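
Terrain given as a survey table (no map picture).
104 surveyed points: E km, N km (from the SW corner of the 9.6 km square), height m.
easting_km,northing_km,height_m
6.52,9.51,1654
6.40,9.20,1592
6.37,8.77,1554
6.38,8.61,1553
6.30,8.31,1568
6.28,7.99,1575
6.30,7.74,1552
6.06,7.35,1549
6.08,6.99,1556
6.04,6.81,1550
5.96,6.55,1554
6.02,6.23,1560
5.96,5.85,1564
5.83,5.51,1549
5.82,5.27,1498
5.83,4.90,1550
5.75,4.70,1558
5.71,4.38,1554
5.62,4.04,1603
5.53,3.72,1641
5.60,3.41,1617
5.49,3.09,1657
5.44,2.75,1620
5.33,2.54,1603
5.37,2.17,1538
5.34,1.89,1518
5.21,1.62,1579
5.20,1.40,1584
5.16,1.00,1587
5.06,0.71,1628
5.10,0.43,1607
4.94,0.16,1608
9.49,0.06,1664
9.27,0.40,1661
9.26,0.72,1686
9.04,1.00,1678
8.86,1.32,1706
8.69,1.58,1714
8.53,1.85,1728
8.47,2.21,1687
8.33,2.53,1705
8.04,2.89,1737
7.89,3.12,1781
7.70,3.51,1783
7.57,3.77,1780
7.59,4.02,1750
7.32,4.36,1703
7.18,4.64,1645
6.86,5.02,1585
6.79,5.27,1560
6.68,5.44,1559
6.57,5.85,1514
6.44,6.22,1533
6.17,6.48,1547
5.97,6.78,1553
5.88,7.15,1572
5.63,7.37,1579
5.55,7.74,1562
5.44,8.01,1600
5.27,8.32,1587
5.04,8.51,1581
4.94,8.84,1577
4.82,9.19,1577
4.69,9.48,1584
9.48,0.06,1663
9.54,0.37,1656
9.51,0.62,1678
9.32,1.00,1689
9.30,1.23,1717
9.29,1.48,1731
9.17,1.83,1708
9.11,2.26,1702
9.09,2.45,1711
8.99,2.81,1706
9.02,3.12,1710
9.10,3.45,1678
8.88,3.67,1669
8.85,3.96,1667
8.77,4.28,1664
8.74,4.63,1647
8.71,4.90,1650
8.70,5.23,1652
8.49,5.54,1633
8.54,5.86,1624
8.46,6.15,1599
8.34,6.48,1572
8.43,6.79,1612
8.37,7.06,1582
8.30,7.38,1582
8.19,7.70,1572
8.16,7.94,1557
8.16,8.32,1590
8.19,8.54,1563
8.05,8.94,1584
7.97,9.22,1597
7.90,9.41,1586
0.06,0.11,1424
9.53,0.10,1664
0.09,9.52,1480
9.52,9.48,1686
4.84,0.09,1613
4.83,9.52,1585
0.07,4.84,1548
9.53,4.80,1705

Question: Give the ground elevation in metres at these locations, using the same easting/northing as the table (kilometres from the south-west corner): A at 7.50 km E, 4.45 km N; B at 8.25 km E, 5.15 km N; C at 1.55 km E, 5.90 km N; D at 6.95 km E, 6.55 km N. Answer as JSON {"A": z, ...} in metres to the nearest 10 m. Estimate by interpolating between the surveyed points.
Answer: {"A": 1670, "B": 1640, "C": 1540, "D": 1520}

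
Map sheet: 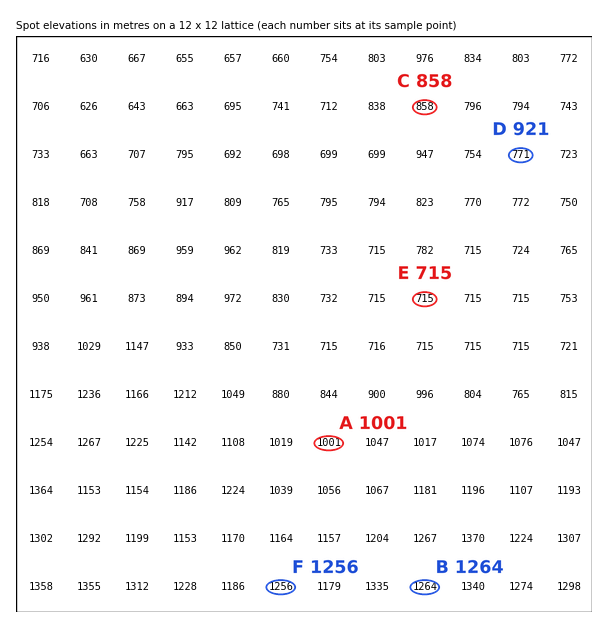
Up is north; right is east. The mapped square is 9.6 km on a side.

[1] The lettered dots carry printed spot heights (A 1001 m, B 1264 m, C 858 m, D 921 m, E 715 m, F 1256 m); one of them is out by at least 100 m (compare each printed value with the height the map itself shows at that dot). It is D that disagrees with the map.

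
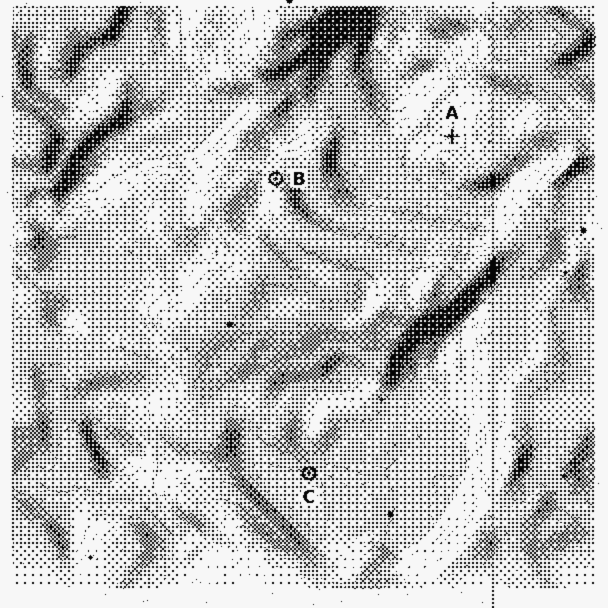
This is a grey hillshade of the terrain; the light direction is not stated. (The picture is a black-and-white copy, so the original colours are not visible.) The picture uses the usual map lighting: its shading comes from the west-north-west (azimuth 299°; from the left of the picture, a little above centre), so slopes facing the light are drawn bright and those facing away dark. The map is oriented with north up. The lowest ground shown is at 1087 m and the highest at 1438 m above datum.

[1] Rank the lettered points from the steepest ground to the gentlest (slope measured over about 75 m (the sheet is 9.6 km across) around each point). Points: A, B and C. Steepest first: B A C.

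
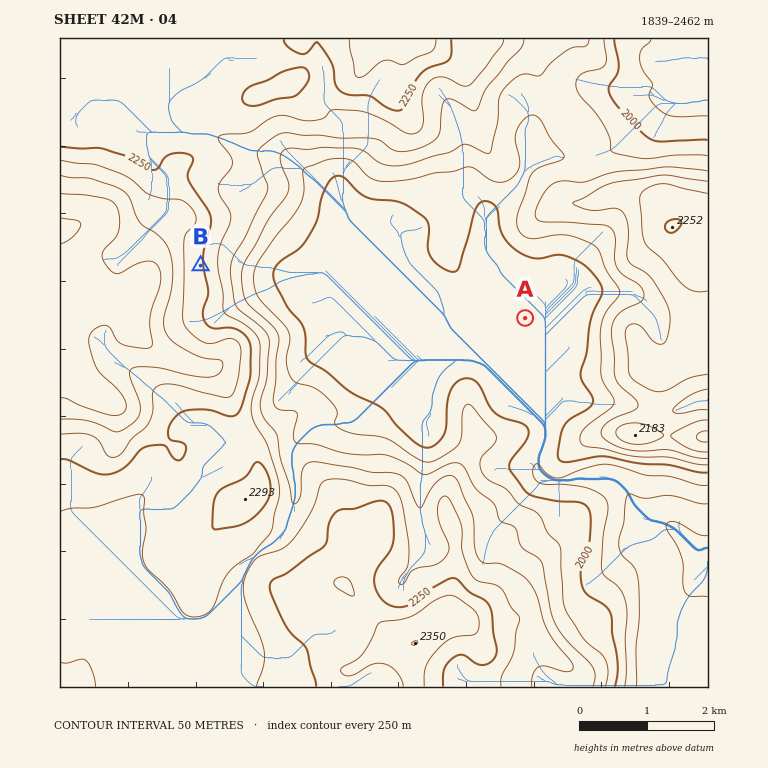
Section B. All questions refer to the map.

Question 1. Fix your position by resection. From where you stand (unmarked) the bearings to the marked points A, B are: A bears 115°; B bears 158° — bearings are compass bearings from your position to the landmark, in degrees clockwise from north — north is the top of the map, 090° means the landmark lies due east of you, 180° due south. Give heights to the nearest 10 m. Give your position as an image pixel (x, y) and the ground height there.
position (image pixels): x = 151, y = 144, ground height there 2230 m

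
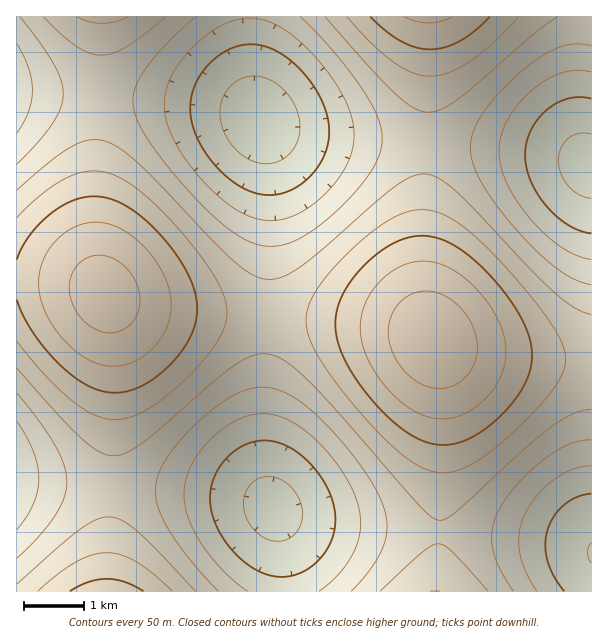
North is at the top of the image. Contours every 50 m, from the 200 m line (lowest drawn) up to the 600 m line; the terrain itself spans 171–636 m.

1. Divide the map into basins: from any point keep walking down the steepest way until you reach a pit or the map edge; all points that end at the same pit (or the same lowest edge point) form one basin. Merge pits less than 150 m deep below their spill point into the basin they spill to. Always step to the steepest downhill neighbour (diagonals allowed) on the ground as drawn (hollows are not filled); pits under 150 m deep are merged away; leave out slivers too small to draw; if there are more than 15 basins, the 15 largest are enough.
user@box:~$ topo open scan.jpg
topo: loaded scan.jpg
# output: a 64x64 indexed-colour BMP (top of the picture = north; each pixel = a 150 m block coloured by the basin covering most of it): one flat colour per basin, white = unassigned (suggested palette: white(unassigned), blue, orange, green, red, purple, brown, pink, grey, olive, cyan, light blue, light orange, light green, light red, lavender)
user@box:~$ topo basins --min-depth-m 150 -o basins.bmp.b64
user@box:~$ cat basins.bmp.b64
<image width="64" height="64" href="data:image/bmp;base64,Qk12CAAAAAAAAHYAAAAoAAAAQAAAAEAAAAABAAQAAAAAAAAIAAATCwAAEwsAABAAAAAAAAAA////ALR3HwAOf/8ALKAsACgn1gC9Z5QAS1aMAMJ34wB/f38AIr28AM++FwDox64AeLv/AIrfmACWmP8A1bDFACIiIiIiIiIiIiIiIiIiIiIiIiIiIiIiJEREREREREREIiIiIiIiIiIiIiIiIiIiIiIiIiIiIiIkREREREREREQiIiIiIiIiIiIiIiIiIiIiIiIiIiIiIiRERERERERERCIiIiIiIiIiIiIiIiIiIiIiIiIiIiIiJEREREREREREIiIiIiIiIiIiIiIiIiIiIiIiIiIiIiIkREREREREREQiIiIiIiIiIiIiIiIiIiIiIiIiIiIiIiRERERERERERCIiIiIiIiIiIiIiIiIiIiIiIiIiIiIiJEREREREREREIiIiIiIiIiIiIiIiIiIiIiIiIiIiIiIkREREREREREQiIiIiIiIiIiIiIiIiIiIiIiIiIiIiIiRERERERERERCIiIiIiIiIiIiIiIiIiIiIiIiIiIiIiJEREREREREREIiIiIiIiIiIiIiIiIiIiIiIiIiIiIiIkREREREREREQiIiIiIiIiIiIiIiIiIiIiIiIiIiIiIiRERERERERERCIiIiIiIiIiIiIiIiIiIiIiIiIiIiIiJEREREREREREIiIiIiIiIiIiIiIiIiIiIiIiIiIiIiIkREREREREREQiIiIiIiIiIiIiIiIiIiIiIiIiIiIiIiRERERERERERCIiIiIiIiIiIiIiIiIiIiIiIiIiIiIiJEREREREREREIiIiIiIiIiIiIiIiIiIiIiIiIiIiIiIkREREREREREQiIiIiIiIiIiIiIiIiIiIiIiIiIiIiIiRERERERERERCIiIiIiIiIiIiIiIiIiIiIiIiIiIiIiJEREREREREREIiIiIiIiIiIiIiIiIiIiIiIiIiIiIiIkREREREREREQiIiIiIiIiIiIiIiIiIiIiIiIiIiIiIiRERERERERERCIiIiIiIiIiIiIiIiIiIiIiIiIiIiIiJEREREREREREIiIiIiIiIiIiIiIiIiIiIiIiIiIiIiIkREREREREREQiIiIiIiIiIiIiIiIiIiIiIiIiIiIiIiRERERERERERCIiIiIiIiIiIiIiIiIiIiIiIiIiIiIiJEREREREREREIiIiIiIiIiIiIiIiIiIiIiIiIiIiIiIkREREREREREQiIiIiIiIiIiIiIiIiIiIiIiIiIiIiIiREQzMzMzMzMyIiIiIiIiIiIiIiIiIiIiIiIiIiIiIiIzMzMzMzMzMzIiIiIiIiIiIiIiIiIiIiIiIiIiIiIiIzMzMzMzMzMzMiIiIiIiIiIiIiIiIiIiIiIiIiIiIRETMzMzMzMzMzMyIiIiIiIiIiIiIiIiIiIRERERERERERMzMzMzMzMzMzIiIiIiIiIiEREREREREREREREREREREzMzMzMzMzMzMiIiIiIiEREREREREREREREREREREREzMzMzMzMzMzMyIiIiIhERERERERERERERERERERERETMzMzMzMzMzMzIiIRERERERERERERERERERERERERERMzMzMzMzMzMzMREREREREREREREREREREREREREREREzMzMzMzMzMzMxERERERERERERERERERERERERERERETMzMzMzMzMzMzERERERERERERERERERERERERERERERMzMzMzMzMzMzMREREREREREREREREREREREREREREREzMzMzMzMzMzMxERERERERERERERERERERERERERERETMzMzMzMzMzMzERERERERERERERERERERERERERERERMzMzMzMzMzMzMREREREREREREREREREREREREREREREzMzMzMzMzMzMxERERERERERERERERERERERERERERETMzMzMzMzMzMzERERERERERERERERERERERERERERERMzMzMzMzMzMzMREREREREREREREREREREREREREREREzMzMzMzMzMzMxERERERERERERERERERERERERERERETMzMzMzMzMzMzERERERERERERERERERERERERERERERMzMzMzMzMzMzMRERERERERERERERERERERERERERERETMzMzMzMzMzMxERERERERERERERERERERERERERERERMzMzMzMzMzMzEREREREREREREREREREREREREREREREzMzMzMzMzMzMRERERERERERERERERERERERERERERETMzMzMzMzMzMxERERERERERERERERERERERERERERERMzMzMzMzMzMzEREREREREREREREREREREREREREREREzMzMzMzMzMzMRERERERERERERERERERERERERERERETMzMzMzMzMzMxERERERERERERERERERERERERERERERMzMzMzMzMzMzEREREREREREREREREREREREREREREREzMzMzMzMzMzMRERERERERERERERERERERERERERERETMzMzMzMzMzMxERERERERERERERERERERERERERERERMzMzMzMzMzMzEREREREREREREREREREREREREREREREzMzMzMzMzMzMRERERERERERERERERERERERERERERETMzMzMzMzMzMxERERERERERERERERERERERERERERERMzMzMzMzMzMzEREREREREREREREREREREREREREREREzMzMzMzMzMzMRERERERERERERERERERERERERERERETMzMzMzMzMzMxERERERERERERERERERERERERERERERMzMzMzMzMzMz"/>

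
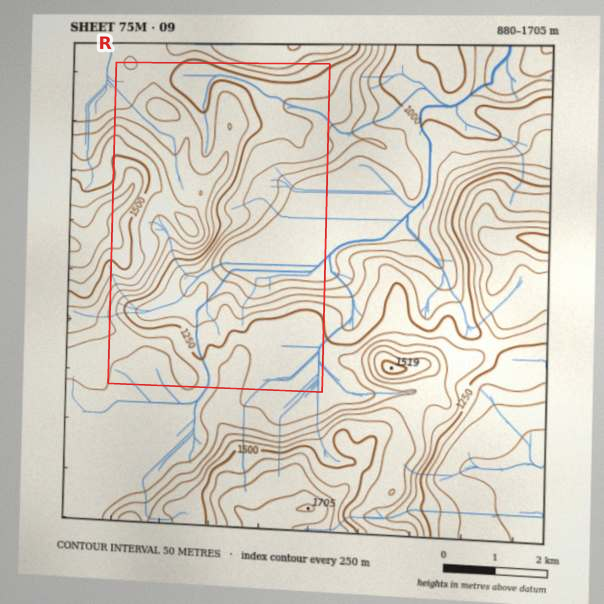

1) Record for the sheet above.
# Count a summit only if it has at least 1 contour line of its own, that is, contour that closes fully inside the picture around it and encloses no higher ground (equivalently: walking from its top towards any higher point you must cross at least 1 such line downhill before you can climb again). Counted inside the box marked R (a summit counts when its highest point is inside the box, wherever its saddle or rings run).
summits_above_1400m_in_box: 1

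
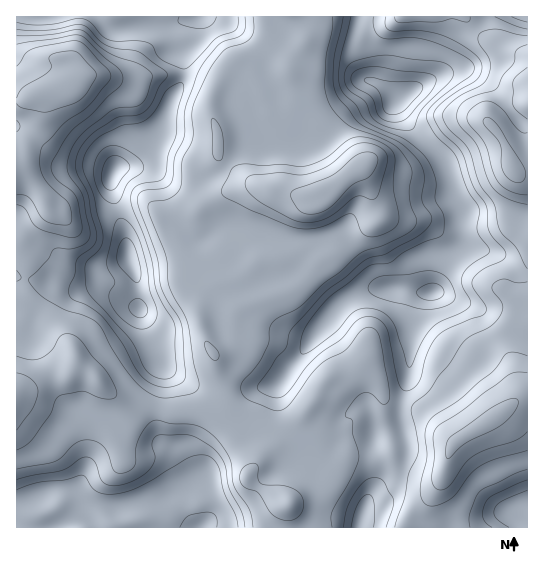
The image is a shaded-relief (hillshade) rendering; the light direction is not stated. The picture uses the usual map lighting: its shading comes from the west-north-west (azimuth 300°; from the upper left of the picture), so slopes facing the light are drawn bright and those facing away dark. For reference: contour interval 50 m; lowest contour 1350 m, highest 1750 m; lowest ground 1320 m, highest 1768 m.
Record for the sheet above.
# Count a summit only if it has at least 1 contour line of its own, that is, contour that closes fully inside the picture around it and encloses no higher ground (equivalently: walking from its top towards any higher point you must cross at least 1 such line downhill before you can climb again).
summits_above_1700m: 3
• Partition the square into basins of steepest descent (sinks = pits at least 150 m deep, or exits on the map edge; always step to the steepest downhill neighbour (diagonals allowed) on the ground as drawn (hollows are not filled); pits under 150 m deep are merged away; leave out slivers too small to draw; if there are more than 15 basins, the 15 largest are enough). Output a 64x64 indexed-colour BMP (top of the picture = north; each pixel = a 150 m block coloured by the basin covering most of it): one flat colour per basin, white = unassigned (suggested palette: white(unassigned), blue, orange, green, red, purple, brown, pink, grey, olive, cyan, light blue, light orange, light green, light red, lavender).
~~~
<image width="64" height="64" href="data:image/bmp;base64,Qk12CAAAAAAAAHYAAAAoAAAAQAAAAEAAAAABAAQAAAAAAAAIAAATCwAAEwsAABAAAAAAAAAA////ALR3HwAOf/8ALKAsACgn1gC9Z5QAS1aMAMJ34wB/f38AIr28AM++FwDox64AeLv/AIrfmACWmP8A1bDFADMzMzMzMzMzMzMzMzMzMzMzERERERERERERERERERERMzMzMzMzMzMzMzMzMzMzMzMREREREREREREREREREREzMzMzMzMzMzMzMzMzMzMzMxERERERERERERERERERETMzMzMzMzMzMzMzMzMzMzMxERERERERERERERERERERMzMzMzMzMzMzMzMzMzMzMREREREREREREREREREREREzMzMzMzMzMzMzMzMzMzMRERERERERERERERERERERETMzMzMzMzMzMzMzMzMzMRERERERERERERERERERERERMzMzMzMzMzMzMzMzMzMxEREREREREREREREREREREREzMzMzMzMzMzMzMzMzMzERERERERERERERERERERERETMzMzMzMzMzMzMzMzMzERERERERERERERERERERERERMzMzMzMzMzMzMzMzMzMREREREREREREREREREREREREzMzMzMzMzMzMzMzMzMRERERERERERERERERERERERETMzMzMzMzMzMzMzMzMRERERERERERERERERERERERERMzMzMzMzMzMzMzMzMxEREREREREREREREREREREREREzMzMzMzMzMzMzMzMiERERERERERERERERERERERERETMzMzMzMzMiIiIiIiIRERERERERERERERERERERERERMzMzMzMzIiIiIiIiIhEREREREREREREREREREREREREiMzMzMzIiIiIiIiIiERERERERERERERERERERERERESIjMzMzIiIiIiIiIiIRERERERERERERERERERERERERIiIiIzIiIiIiIiIiIREREREREREREREREREREREREREiIiIiIiIiIiIiIiIhERERERERERERERERERERERERESIiIiIiIiIiIiIiIiERERERERERERERERERERERERERIiIiIiIiIiIiIiIiEREREREREREREREREREREREREREiIiIiIiIiIiIiIiIRERERERERERERERERERERERERESIiIiIiIiIiIiIiIRERERERERERERERERERERERERERIiIiIiIiIiIiIiIhEREREREREREREREREREREREREREiIiIiIiIiIiIiIiERERERERERERERERERERERERERESIiIiIiIiIiIiIiIRERERERERERERERERERERERERERIiIiIiIiIiIiIiIhEREREREREREREREREREREREREREiIiIiIiIiIiIiIiIRERERERERERERERERERERERERESIiIiIiIiIiIiIiIiERERERERERERERERERERERERERIiIiIiIiIiIiIiIiIiIREREREREREREREREREREREREiIiIiIiIiIiIiIiIiIiERERERERERERERERERERERESIiIiIiIiIiIiIiIiIiIiERERERERERERERERERERERIiIiIiIiIiIiIiIiIiIiIiIhEiEREREREREREREREREiIiIiIiIiIiIiIiIiIiIiIiIiIhERERERERERERERESIiIiIiIiIiIiIiIiIiIiIiIiIiERERERERERERERERESIiIiIiIiIiIiIiIiIiIiIiIiEREREREREREREREREREiIiIiIiIiIiIiIiIiIiIiIiIRERERERERERERERERERIiIiIiIiIiIiIiIiIiIiIiIREREREREREREREREREREiIiIiIiIiIiIiIiIiIiIiIhEREREREREREREREREREiIiIiIiIiIiIiIiIiIiIiISERERERERERERERERERESIiIiIiIiIiIiIiIiIiIRERERERERERERERERERERESIiIiIiIiIiIiIiIiIhEREREREREREREREREREREREiIiIiIiIiIiIiIiIiIhERERERERERERERERERERERESIiIiIiIiIiIiIiIiIREREREREREREREREREREREREREiIiIiIiIiIiIiIiIRERERERERERERERERERERERERESIiIiIiIiIiIiIiIhEREREREREREREREREREREREREREiIiIiIiIiIiIiIiERERERERERERERERERERERERERESIiIiIiIiIiIiIiIREREREREREREREREREREREREREREiIiIiIiIiIiIiIhERERERERERERERERERERERERERESIiIiIiIiIiIiIhERERERERERERERERERERERERERERIiIiIiIiIiIiIiEREREREREREREREREREREREREREhEiIiIiIiIiIiIiIRERERERERERERERERERERERERESIiIiIiIiIiIiIiIiERERERERERERERERERERERERERIiIiIiIiIiIiIiIiIREREREREREREREREREREREREREiIiIiIiIiIiIiIiIiERERERERERERERERERERERERESIiIiIiIiIiIiIiIiIhERERERERERERERERERERERERIiIiIiIiIiIiIiIiIiIiIiIhEREREREREREREREREREiIiIiIiIiIiIiIiIiIiIiIiERERERERERERERERERESIiIiIiIiIiIiIiIiIiIiIiIhERERERERERERERERERIiIiIiIiIiIiIiIiIiIiIiIiEREREREREREREREREREiIiIiIiIiIiIiIiIiIiIiIiERERERERERERERERERESIiIiIiIiIiIiIiIiIiIiIiIRERERERERERERERERER"/>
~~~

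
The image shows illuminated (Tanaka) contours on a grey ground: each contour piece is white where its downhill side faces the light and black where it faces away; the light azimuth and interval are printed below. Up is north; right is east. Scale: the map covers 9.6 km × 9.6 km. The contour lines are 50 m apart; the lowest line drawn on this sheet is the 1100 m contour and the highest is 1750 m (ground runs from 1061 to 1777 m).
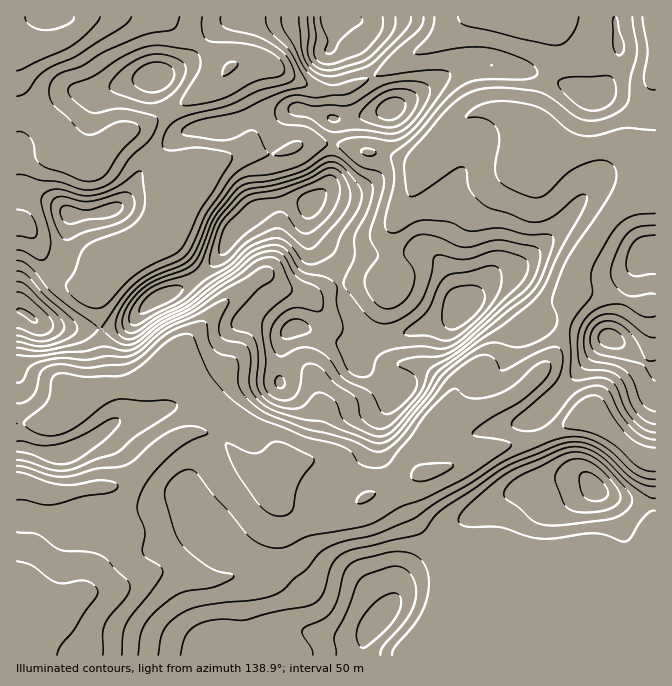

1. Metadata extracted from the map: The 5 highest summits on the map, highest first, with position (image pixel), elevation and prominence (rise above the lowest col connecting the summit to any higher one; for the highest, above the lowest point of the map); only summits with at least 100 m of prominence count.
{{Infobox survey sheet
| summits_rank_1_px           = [310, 203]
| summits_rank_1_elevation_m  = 1777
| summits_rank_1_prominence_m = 716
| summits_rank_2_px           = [464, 307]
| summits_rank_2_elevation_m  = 1699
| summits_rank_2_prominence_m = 147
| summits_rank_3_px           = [392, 108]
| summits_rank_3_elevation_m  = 1681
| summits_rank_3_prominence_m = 177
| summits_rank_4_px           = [30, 317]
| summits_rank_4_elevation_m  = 1653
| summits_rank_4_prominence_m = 204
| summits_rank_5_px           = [610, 338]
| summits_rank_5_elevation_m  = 1576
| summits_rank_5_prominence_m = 234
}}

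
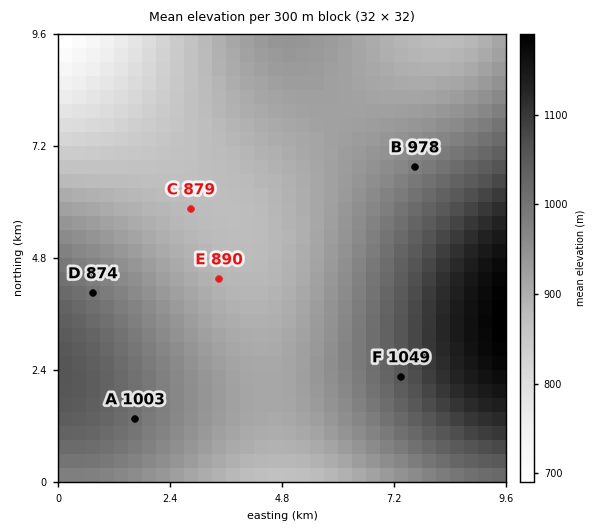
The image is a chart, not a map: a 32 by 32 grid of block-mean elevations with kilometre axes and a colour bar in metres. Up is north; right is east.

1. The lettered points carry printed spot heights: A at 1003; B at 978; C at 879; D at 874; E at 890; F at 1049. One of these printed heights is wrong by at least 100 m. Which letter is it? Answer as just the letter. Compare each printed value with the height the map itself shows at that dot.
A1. D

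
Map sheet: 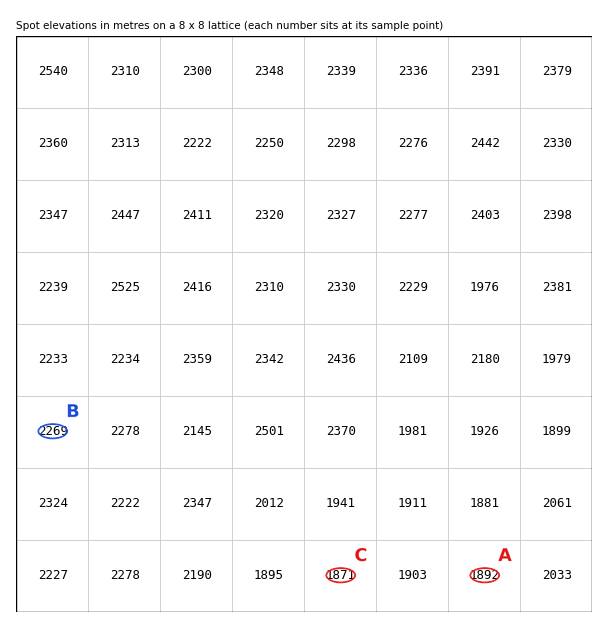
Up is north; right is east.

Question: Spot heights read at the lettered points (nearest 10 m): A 1890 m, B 2270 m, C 1870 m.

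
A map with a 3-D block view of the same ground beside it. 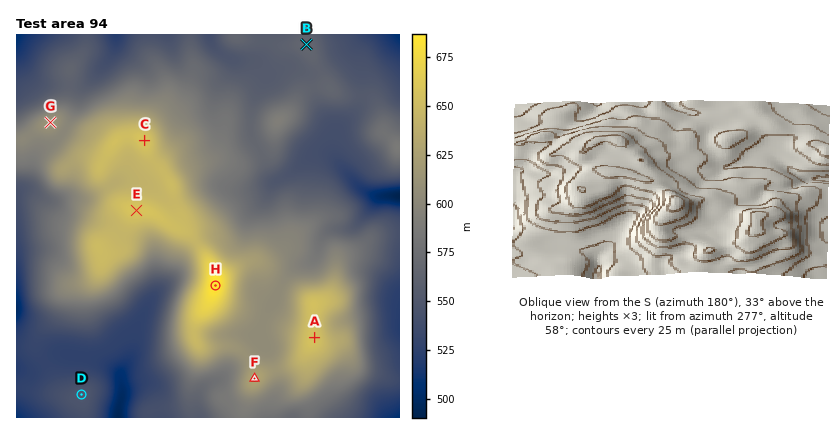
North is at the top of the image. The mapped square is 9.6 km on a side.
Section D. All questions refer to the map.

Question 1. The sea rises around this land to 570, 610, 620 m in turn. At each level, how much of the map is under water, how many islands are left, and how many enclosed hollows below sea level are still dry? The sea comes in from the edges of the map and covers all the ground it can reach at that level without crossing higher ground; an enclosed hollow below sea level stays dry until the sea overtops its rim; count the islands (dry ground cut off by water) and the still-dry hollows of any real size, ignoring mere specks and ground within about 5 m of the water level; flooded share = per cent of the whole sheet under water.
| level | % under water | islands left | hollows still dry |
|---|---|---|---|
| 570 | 47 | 1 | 0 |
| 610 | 76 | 1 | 0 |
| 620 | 81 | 3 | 0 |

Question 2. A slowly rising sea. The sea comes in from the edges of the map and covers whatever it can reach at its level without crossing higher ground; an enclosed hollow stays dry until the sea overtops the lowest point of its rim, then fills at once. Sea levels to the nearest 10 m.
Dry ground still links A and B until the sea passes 560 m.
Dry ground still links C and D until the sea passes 530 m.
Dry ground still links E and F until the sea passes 610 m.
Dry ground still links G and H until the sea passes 600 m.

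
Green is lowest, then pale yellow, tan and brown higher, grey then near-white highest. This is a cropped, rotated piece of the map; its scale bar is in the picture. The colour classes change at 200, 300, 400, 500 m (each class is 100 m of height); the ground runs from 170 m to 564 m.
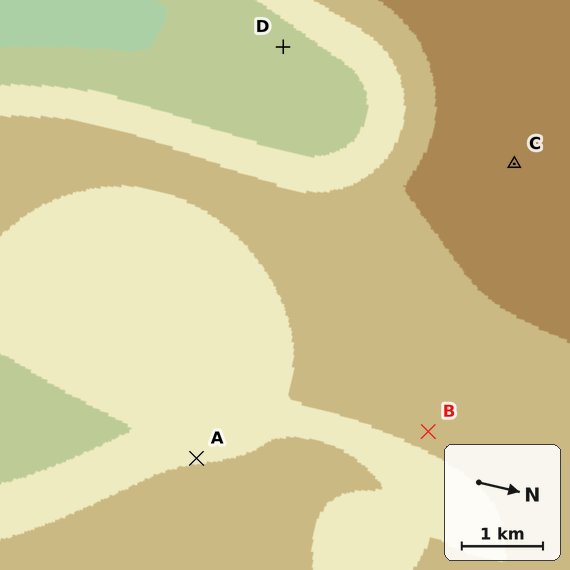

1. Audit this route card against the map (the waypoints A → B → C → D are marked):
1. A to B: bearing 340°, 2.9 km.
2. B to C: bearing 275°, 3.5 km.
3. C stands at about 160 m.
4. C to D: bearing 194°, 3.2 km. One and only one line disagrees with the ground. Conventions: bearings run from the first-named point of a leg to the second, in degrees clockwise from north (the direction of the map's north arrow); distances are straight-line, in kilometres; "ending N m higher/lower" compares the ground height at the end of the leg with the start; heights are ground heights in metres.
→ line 3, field height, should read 540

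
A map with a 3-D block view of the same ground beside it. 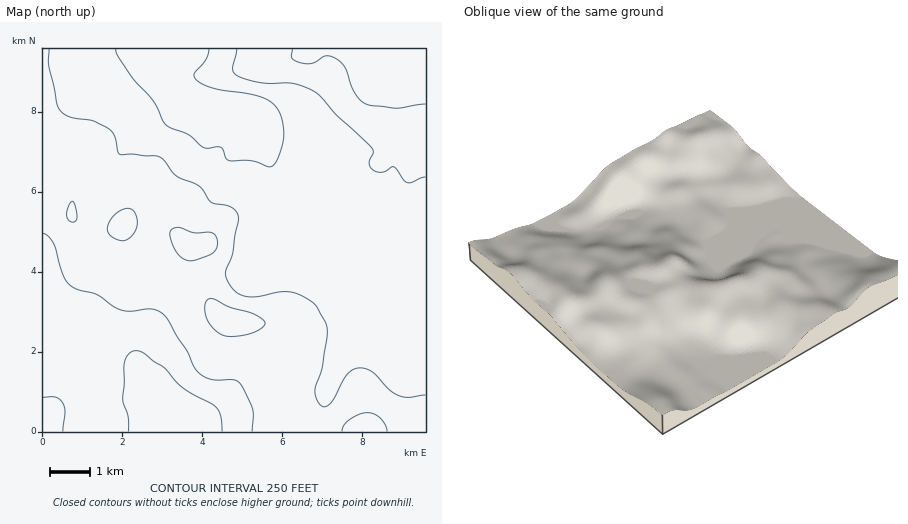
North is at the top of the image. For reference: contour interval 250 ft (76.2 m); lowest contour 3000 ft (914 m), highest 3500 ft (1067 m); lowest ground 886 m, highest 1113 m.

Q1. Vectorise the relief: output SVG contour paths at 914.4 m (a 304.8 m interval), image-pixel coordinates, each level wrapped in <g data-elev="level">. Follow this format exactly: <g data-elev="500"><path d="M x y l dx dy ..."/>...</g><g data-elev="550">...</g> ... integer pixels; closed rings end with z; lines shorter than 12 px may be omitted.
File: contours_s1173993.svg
<g data-elev="914.4"><path d="M128 432l0-16-5-16 1-34 4-12 4-2 4-1 8 2 20 14 13 15 7 7 31 17 6 10 1 16"/><path d="M209 48l-3 12-12 14 0 2 3 4 7 5 10 4 34 5 15 4 9 5 7 9 4 12 1 15-6 18-6 9-4 1-18-6-22-1-2-2-5-10-17-1-16-12-21-9-4-6-10-20-19-20-14-20-4-12"/></g>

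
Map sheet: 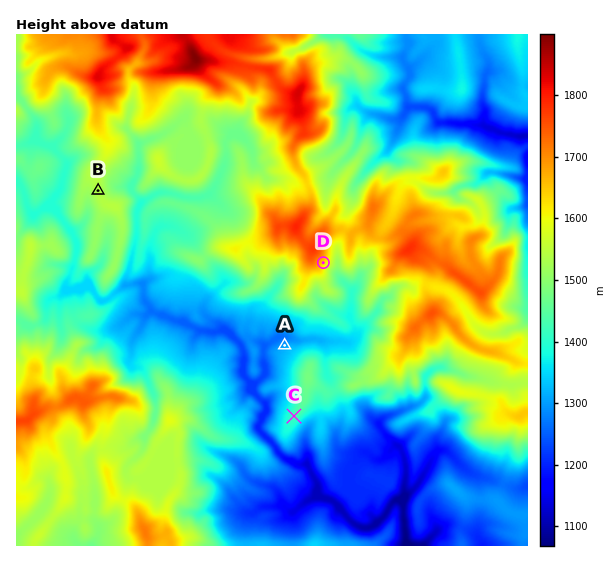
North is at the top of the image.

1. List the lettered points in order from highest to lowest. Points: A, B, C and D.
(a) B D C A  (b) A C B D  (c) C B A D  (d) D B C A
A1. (d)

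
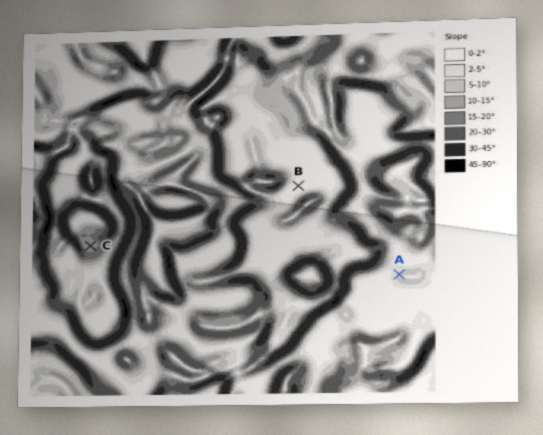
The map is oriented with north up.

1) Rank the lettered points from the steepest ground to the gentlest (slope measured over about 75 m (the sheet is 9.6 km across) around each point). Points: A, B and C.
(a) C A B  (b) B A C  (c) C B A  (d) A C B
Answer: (a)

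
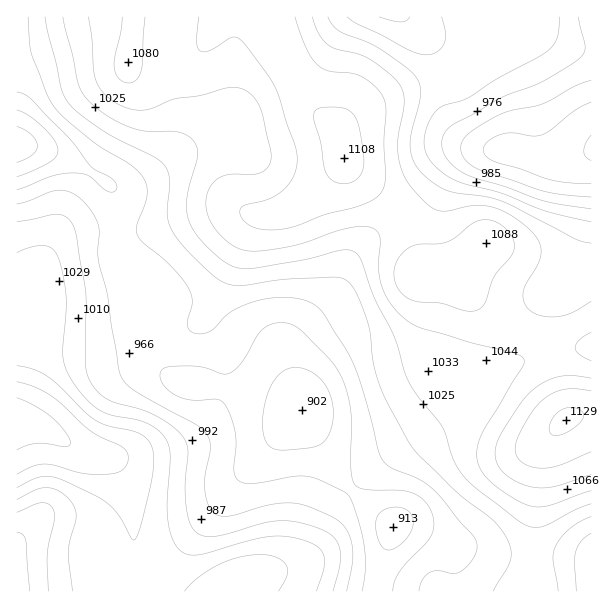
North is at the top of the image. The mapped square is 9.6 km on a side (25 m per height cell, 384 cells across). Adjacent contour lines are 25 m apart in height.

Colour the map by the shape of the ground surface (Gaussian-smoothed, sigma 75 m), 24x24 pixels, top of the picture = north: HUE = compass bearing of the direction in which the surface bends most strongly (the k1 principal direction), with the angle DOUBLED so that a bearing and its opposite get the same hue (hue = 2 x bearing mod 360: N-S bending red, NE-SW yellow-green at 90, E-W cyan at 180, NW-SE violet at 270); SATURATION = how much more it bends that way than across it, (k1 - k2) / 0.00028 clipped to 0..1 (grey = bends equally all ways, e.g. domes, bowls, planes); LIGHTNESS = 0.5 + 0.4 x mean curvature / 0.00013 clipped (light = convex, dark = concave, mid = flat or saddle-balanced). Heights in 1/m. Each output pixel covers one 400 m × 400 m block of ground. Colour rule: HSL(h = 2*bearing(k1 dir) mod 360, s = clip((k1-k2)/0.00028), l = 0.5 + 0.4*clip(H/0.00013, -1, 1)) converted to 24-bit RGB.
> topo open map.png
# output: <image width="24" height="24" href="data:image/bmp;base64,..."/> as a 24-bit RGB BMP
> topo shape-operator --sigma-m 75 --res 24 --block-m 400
<image width="24" height="24" href="data:image/bmp;base64,Qk32BgAAAAAAADYAAAAoAAAAGAAAABgAAAABABgAAAAAAMAGAAATCwAAEwsAAAAAAAAAAAAATVx+qqZ+tqx9lJ17nZ9/dal9KqW1SH/K4rfi5rbYr37GrI243cGtibJ5ACtaADaf07PNxKykOUyOiXebo3x9zcyL2tOTbkGFOnKMnoyswLSjlqKUoqCHksd/JryXCp+pd5TP68Lu5bnwwq/k79vw7tvsB06nABw2tmmo3HBvbz9WYltDrW416+Eu5dcfSjAuAU8kQIdux7CBpHFguqVisd54P5tQD08zEUMnho5JxYmCwpipx5qr8ai2mR6DDBcnICcQx0wPnUcnRjUmnXMj+Nwy2a8UPzkeATIRCSoOnZ4Dj5AlsNhUueR1VZFVOGpaEzswJmcpkaI9upI3mHY0xSERnwAqJA8XDyQRd2sgr2YycD9Eo7JS29J90IVqkU1zVzCfCRoqSOYfRdhnid2Bu9iTZYxvUGBeKVJIJGtHT4RSqYhwrVxumhtw9BqX2GDaLDKgTKKthX25oHvEw8CnxMKWupyYn3i/uk/7UnH/z/v8st36xNfpztnHhW+3elWsU3eQLIVjKnZca5BooUGJmx+VvnakyXzKg2bKa63QXZDYj4Pl6tfw6NHiv623enitf3TKt+33zP/7ea//19D35dnyrIX3smHvwXPNaWSZLmtVNWBMYitjkDV/sWxlomJmi5+AbK2MNaWfL5G+tpfT8svl7Mbanoq7sdXw1Pftc9mtHCs7aH8yy6I+fBtMlhhR0TVBsW1fanVUIS8sGxUeZkFGsXJVq5hxjah7fqd5SpdvG2hTOoJ2z6jO8dru39T3yIS22cBSbDcZIxMQWmwXWEINKRMKSTYcv4o1tZRfkVZoSCxUHyI3R2FZnKRzr7yZkrOUiaOPeIp+QW5hFXZAHsFCptiXosbYjlMO1H0EgU4wUElmdIxfdylnkyxJbHZBgb9DlKhuhleLbDGMQzZ5R4+Kb7+ZrbaSsKtwj4xdgW5XdHtXO4U4JXwRUIoAYWYCrWlH1shueaFnV3mMXGeMTxuIz3nOvq7Klb6gdI9vaEx0Vzh7XU+gcMS4Tpeco1M30akvhX5JhnlOZKhUXbGVaqeqpqhin2BCs36E4Nari6V3WHuITkhxJiFWcJ5/wo6JxmVShFM4TkA3O1BKR5hvXaiBXBlczU8lyN58Z5ykj7KtjdKmRcCvUJancWWtuXfGmKRq49+ioriOS1Ocai59RjRba3RLlUox1zYYvGo0XGhMRXhZNaBKLl9cLw9e6u3Y3O/eaozFm7e/wcKOXnZKMmc0OGBRaHqEh7Kj2eCtqLV9RilcZyFhck1ucUtcgT5LwHRk0KKSkXZ3V41kRJpSIVJfBl+P0vHY4trRfG24rHWjynhupH5zU66WLX6IS5SPlJvF38G3x21yPRxvYDCokFayhj+foHCns6ik0LW8x5vLkZKyaZyHMWlkBWNHHdwXr8p6al+zs2XM3cbU2ufunbLwSl3uW5jcqGu81pOS16i5IBjTPxvIo0XPkVLOqpjGu8jPwtHkyrjv4bvtwX3QimWiJpNtEcVJR9pMMoaZYpXa2ezy0+b4hor/iHf9iIXptV3J4cbK05meWhZTJxAfaVU4VnyUnLHA0efek8LSfkrJ5nLK5WrEzZvAksi9Mfe7YOPELtXrUv/xwfPj0HCZbxxKYCUifUIzbG485FQZnwQAOgAFPjMbQpEnI5BBNMk2odFdeVw/PCgvjDg8y3B71MrBzd/KYuGZHrR1Jao6FWIDMTACMxMAMxgALi8ENEcNMCoDMxoAejAAqFU5fZ5iRsdELpJUNagudp1AdUROYDZZd21InMdrv9Ka2ticzc9aLkwgOTMNMyQALCsHKSIKpoMth6U+RG0tORU6mldFlLt+oJqCpLuHeMl8RZmCRJxKT31JSUVbbD14mrSImdijqsCczrSY25WEiEx2VhhQtiQjP2Y0HUgtdaY3mq1KbWtLB1rYjKDcu6nSwZrGyeHGl8/GZlOjfpViTHNRNj5NRWhsjuSNiNOxnZayxbS138DWwWPlXgHQ367jy4vXQlufXKxlgJdhblleDEHATG2ajoGsxLfS6O3edoO5fTvDv5+1ZGKfNT6HWLich/WFOsmdeZmuusi5pKXGtj3uiw3zyorO4orVr33LiYmmjYKbXV2sZRKhbFWLYadpc7l16uCxhVyhQT2Wvpimk3ezNz+vkMyssO+kJ8CgOcDGtsm8nWWpbhJokiJhqWdhuYe815PaxJvGl7rEZ67ngiGMpICHja+EYKRq3tOGqaRnM0F2qZSBnnyZS1yXmcqN0OygNKVfGItdcI1EdhJASgozolE6j8JnWZ+Sp2at1qKosdOjPq6q"/>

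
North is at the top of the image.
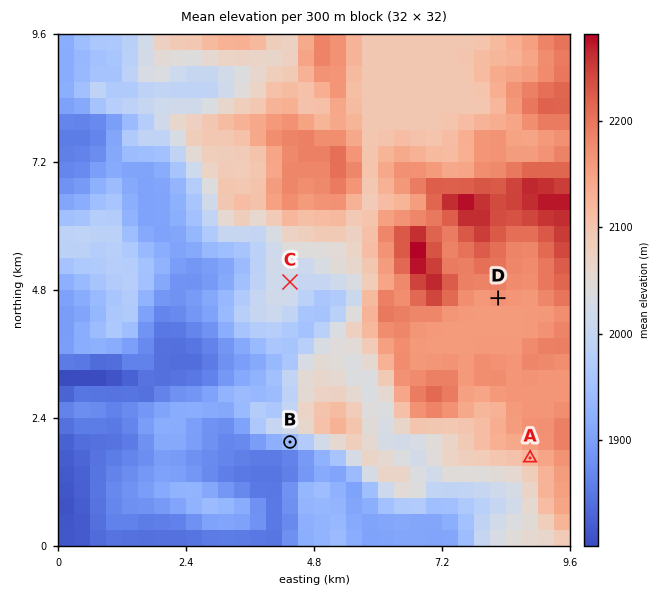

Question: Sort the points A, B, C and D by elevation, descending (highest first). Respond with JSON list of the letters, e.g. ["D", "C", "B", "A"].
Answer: ["D", "A", "C", "B"]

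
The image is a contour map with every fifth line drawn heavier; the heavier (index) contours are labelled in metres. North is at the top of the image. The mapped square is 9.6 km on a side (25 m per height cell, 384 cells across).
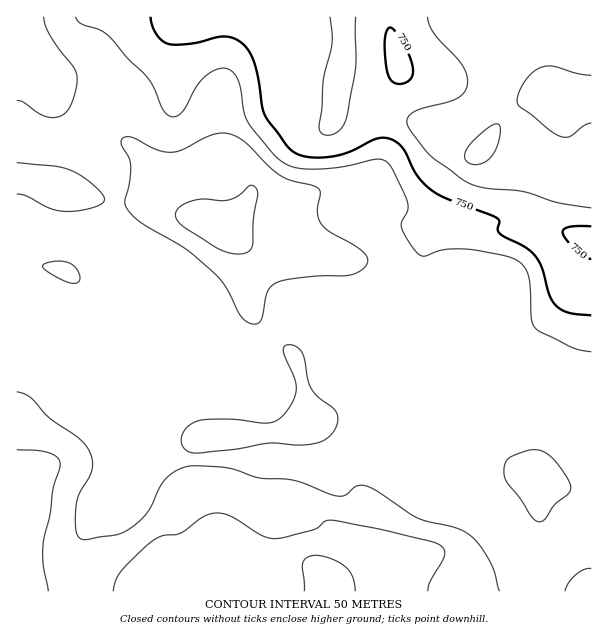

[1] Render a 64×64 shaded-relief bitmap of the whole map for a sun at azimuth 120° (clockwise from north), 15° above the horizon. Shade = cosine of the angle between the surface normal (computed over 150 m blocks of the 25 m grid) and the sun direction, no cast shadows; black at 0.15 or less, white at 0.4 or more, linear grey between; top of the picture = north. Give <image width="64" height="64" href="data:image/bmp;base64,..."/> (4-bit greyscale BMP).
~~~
<image width="64" height="64" href="data:image/bmp;base64,Qk12CAAAAAAAAHYAAAAoAAAAQAAAAEAAAAABAAQAAAAAAAAIAAATCwAAEwsAABAAAAAAAAAAAAAAABEREQAiIiIAMzMzAERERABVVVUAZmZmAHd3dwCIiIgAmZmZAKqqqgC7u7sAzMzMAN3d3QDu7u4A////AImqmGVUMzRmZUV4iHd2ZUMiR63ad3eKzKl3d4h2VERFiaqYZUQyNFZURXiId3ZlQyJHrMl3d4vduYd3iHZUQ0SZqphlQyETVlRFeIh3dmVDM0aKqXdni93KmIiHdlVDNJq7qGVDIQFFVDRXiId2VDIzVniYdmaKzcuYiHd3ZlMzmrupdUQxACRUMkaIh3ZDIiNWZ3dmVWeauqmId3eHZUSazLqGVEIAE1UyJHiHdkMiI1VmVVVURFeImId2Z4mXZZrNy5dlVBACRUITV3d2VDM0RVVURERDRFd3d2Znmql2ms3cp2ZmQQA1UyJGd3ZlVERVVVVVVVRFVnd2ZVaKupiJvd2od3dkACRlQ0ZnZmZmVVVUVWZmZmZmd3ZlVoqqqXis3bh3d3YwA2dlZndlVmZmVURGd3ZmZmd3dmVWiaqZd5vdyXd3d1EBRnZnd1VEVWZUM0Z3ZlVVVmZmZVeImZlnis3Kd3d3YwAkVWZmVDNFVlQzRnZlVVVERVZlZ3iIiGZ5zdyXd3d2ICM0RWZUM0VmZURWZmZmVVRERFVWeIh3VmiszKd3d3djNERFZmVVVmZ2ZmdmZ3dmVUNEVVZ4iHdVZ4q7p3d3d3ZWZmd3h3d3d3h3d3Znd3ZlRERVVWeId1VWaJqXd3d3dmd4iImYiIiYmZmId2Z3dlREVVVFZ4h3VVVniHd3d3dmVneIiZiIiJmqqZiHZmd2VERWZVVnd3dVVWZ3d3d3d3ZFZmZ3d3ZniaqqmId2ZmZUNGd2VWd3d1VmZmd3d3d3dlRVVVZmVVZ4mqqYh3d3ZlM0aJhmZnd3Znd2d3d3d3d3ZlVVZmZURWeJqpiHd3dmUzRomYd3d4h3d3d3d3d3d3d2ZmZmZmVEZniZmId3d2ZUNGeZmHd3iHd3d3d3d3d3d3d3d3d3dlVnd4iYd3d2ZlRFZ4iIdmZ4Znd3d3d3d3d3d3d3d3d2VniHeIh3d2ZmVVZnd4d2VWZmd3d3d3d3d3d3d3d3d3ZmiIh4h3d3ZmZmZ3d3dmVVVXd3d3d3d3d3d3d3d3d3dmeJmIiHd3ZlVWd4h3ZlVVVEd3d3d3d3d3d3d3d3d3dmZ5mYiHd3dmRFZ4mYdlVVZVR3d3d3d3d3d3d3d3d3d2ZniZiId3d2VEVniZmHVVZmVXd3d3d3d3d3d3d3d3d2ZWeIiIh3d3ZURWeJqZdlVmZVd3d3d3d3d3d3d3d3d3dmZneIiId3dkNFZ4mqmHZmZlV3d3d3d3Znd3d3d3dneIdmZ3d4h3d2QjVniZqqmHdlRHd3d3d3dmd3d3d3dmaJmHd3d3iId3YyJGeImru6mGVEd3d3d3d3d3d3d3d2Vpqph3d3iJmHdkIjRneJvMy5dlV3d3d3d3d3d3d3d2VWm7qYh3eJqph2UyI1Vmis7sqGZnd3d3d3d3d3d3d3ZVebu6mYiImqqYdkMjRVV5zv2oZnd3dneHd3d3d3d3ZlV5u7uqmIiauqmHVDREVVi+/admZ3Zmd3d3d3d3d3ZlVomruqqpmZqqqphkREREVpzcl2ZnZmZnd3d3d3d3ZlZ3iZmZmZmYiZqqmGQzRERFeruHZmZmZmZ3d3d3d3dlVoiZiId4iIiIiImXVDMzMzRYmXZWZmZmZ3d3d3d3dlVniZmId2d3d3d3eIhlRERERVeHZVVnd3d3d3d3d3ZmZmeJqph3d3d2Z2Z4iHZmZmZmd3dlREd3d3d3d3d2ZVVmZ4mqmHeIiHd3d3iIh3iIh3d3dlRDN3d3d3d3dlVURFVmZ5qpiJmpiIh3iJiHd4h3d3dmVDM3d3iZmHdlREMyNFVWiamImrqZiIiJmIdmZlVFVVVUQzdmaJqph2VERDM0VVVomYiJqqmZmZmZhmVVRDNEVVVVV2VmiJh2VDNFRERWVWeJhmeIiIiJmqmHZlVUREVWZmZmZVVnd3ZUQ0VURFZmZ4h1REVWZ3iruph3ZmZlVmZmZ3VURWZ3ZlVERFRERmZ3iGQhABI0V6u6mHd3eIdmZnZndVVVZmZmVVVURDM0V4mZdSAAAAA1m8uYdmeJmHd3Zmd1ZmZmZmZmZlVDIiNGiqqXQgAAAAN6y5dlVniZh3dmd3ZmZmZmVWZmZUIiIjaKuql1QgAAAliql2Q0aJmXdmeIhnd3d2ZVVmd2QhIjRoqqqZhlMQACWJmHZkNGiZh2Z5mXd3iHdlVWZ3ZCEjRomqmZmYdTIjRoqXd3ZDV4mHZoqqd3iZl2VVVoh1MiNXm8uYiZh2QzRoq6h3d2RGeHZWirtmeJqpdlVWiYUyNFis3JiIiYZUNXm8y6mIdUVmZVV6qmZoq7qHZWeJhkM0aK3sqHeJh1M0aKvLu6qXVEVURWiZZmesy5h2Z4mGQzRYre2od4mHUzNXmru6qqlkMzM0Vnd2Z5vLqYdniHZDM1es7ahniYdTIkaJqqqqqXUyIjRVVHZnmqqph3eIdUMjRpzcqGaJl2MiNXiZmZmZhjIRI1VDd3iJmYiId4h1QyI1i8ynZomYZCEleJmZmZiGUhEkVUR3iJmHeIiIiGVDIjV6u5dmiZhkESV4mZiIiHdkIjRmVYiZmXZneIiIZUMyNHmqh2Z5qWQRNXiZmIh3dmZEVmdmiaqpdmZ4iZh1VDM0aJh2VnmZYxE1eZmYh3d3d2Vmd3eZu6l2Z3iZqYZlREVnh2VWeZhjETaJqqmHd3d3Zmd3d5q8uXZneJqphmZlVneHZVaJmGMRNoq7qYd3d3dmZ3d3"/>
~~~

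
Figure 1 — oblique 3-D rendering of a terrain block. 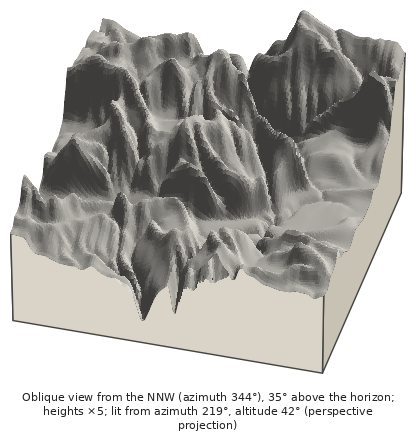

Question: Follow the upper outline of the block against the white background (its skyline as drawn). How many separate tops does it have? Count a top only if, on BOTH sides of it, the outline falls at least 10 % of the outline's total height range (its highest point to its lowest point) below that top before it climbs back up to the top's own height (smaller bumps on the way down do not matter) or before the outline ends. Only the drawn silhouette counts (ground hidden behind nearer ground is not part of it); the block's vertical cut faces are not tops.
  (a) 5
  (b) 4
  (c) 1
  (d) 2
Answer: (d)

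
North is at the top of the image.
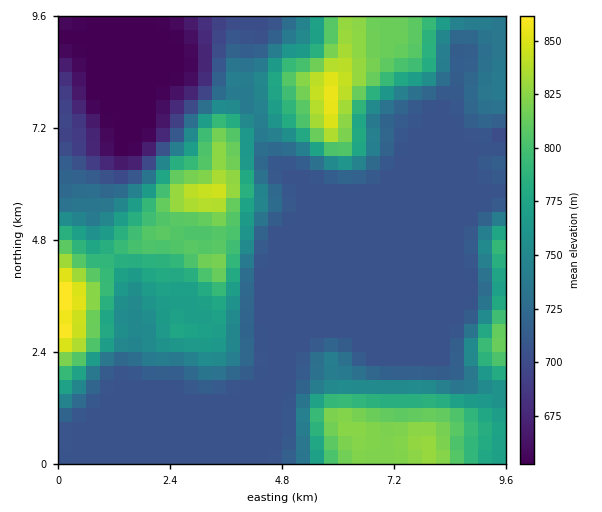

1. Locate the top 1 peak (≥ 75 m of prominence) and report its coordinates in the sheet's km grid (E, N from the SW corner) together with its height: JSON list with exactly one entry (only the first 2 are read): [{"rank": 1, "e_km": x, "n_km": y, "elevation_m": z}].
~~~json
[{"rank": 1, "e_km": 5.84, "n_km": 7.86, "elevation_m": 857}]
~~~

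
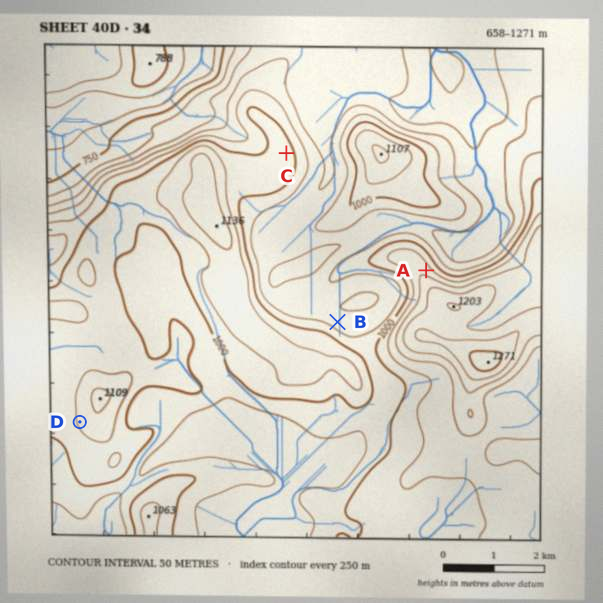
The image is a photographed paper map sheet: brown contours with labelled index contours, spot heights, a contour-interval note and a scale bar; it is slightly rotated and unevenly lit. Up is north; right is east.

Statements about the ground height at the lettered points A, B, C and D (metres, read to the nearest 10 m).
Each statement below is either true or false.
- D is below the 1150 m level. true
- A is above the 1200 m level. false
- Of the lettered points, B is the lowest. true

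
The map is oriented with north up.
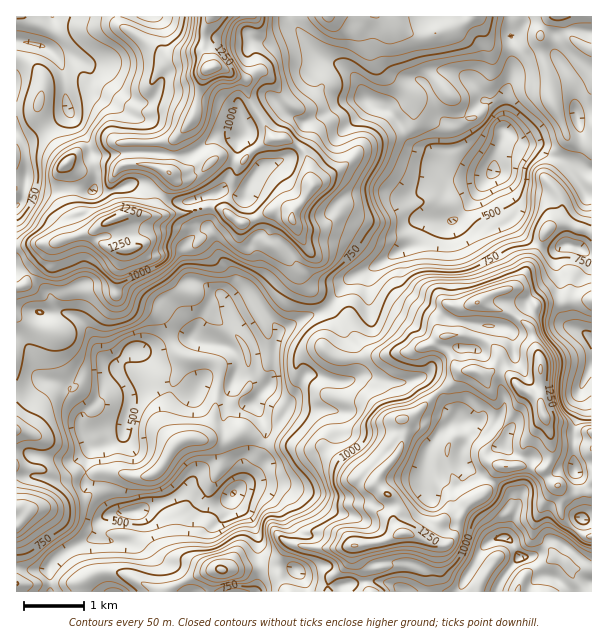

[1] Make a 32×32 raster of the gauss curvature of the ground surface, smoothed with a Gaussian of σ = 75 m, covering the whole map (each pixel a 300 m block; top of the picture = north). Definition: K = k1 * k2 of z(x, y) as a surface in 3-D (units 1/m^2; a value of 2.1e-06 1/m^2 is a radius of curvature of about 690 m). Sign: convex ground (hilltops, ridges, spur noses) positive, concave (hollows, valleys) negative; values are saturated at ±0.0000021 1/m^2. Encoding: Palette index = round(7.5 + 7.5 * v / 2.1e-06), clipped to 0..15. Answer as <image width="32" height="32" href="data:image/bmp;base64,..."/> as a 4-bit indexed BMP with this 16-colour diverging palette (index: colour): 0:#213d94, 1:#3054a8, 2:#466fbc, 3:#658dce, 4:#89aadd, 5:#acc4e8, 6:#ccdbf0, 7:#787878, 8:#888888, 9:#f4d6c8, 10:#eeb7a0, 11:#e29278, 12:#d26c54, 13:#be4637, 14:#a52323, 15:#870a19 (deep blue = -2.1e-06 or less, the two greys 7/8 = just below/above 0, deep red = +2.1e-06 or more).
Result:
<image width="32" height="32" href="data:image/bmp;base64,Qk12AgAAAAAAAHYAAAAoAAAAIAAAACAAAAABAAQAAAAAAAACAAATCwAAEwsAABAAAAAAAAAAlD0hAKhUMAC8b0YAzo1lAN2qiQDoxKwA8NvMAHh4eACIiIgAyNb0AKC37gB4kuIAVGzSADdGvgAjI6UAGQqHAJNrY3ZwaUAphdBad1h4iGVMeIeGhc+hL2hHiIR0pJaGeHWHh3aHg3o09lhe5sOFp3eVV3Z3iHH2d4hdd1e6azSbloj3d3imeIVoVXhFVIWeiHdmZkda53jHaIi4e53Zgpd2d22amXZ3dehIh3gLBLuldpe3Z3Z3iIN3eIiIeXR3apiHh4jEhWioqFaGd3hXZXdqiIl4V5Z4Z4fch5h4nwCHZ2h2eYd5aXd0aHSYaFbreHh3d3iHiKZ3l2qhaIliqoh2mHd4eHdpiHZ3i4xFn1V3iJapaIh3WLl0iaNph4tHd5ZXhmmHeJeHeZd5d5o6t4loeIV3aId2VoiHdWp0V2aYdmp6eIt4h5WGd4tdalZUNHzEd21nl3g4qHZ4d4mXhmh3eqxjd5Z22XdpaKh3hodvs0iph4RYh2d3d3eHeAP5hnabl4a58F+XeXeIh3qcNnZnh6UoJreFeYeXh3WHhHplJfDXaXhodulXt3h5l3uIp/c/hPV2mXl2WGd4aLl7Z1WHdWdIeICRiIx3mWdngWZUV3yGame36WlpVIeGrYiFl5tViYuXlYd3eGeHa1d4jImHd2iGCoZ3dox3d7dUeWd5WHiIhasGeYhod4aId4d3aHeKh2f/uXd3eHd3h3d3h4l3eGZXArV3d3eIeJd3iHd2aGqYmTTwh2l3d3h2eXNo"/>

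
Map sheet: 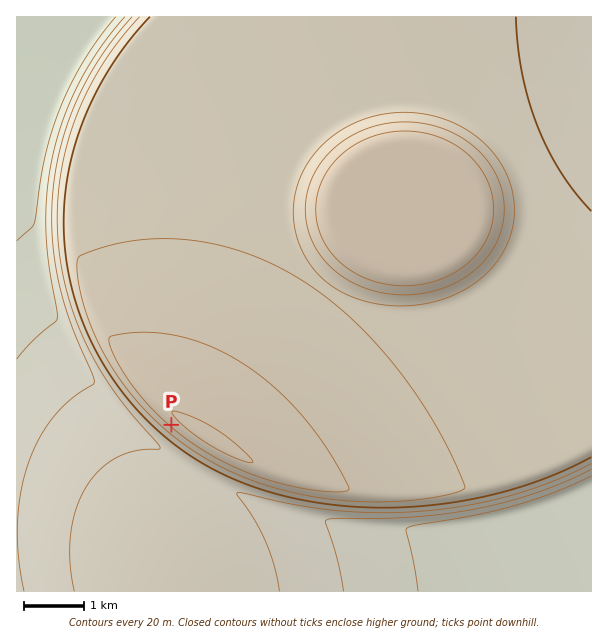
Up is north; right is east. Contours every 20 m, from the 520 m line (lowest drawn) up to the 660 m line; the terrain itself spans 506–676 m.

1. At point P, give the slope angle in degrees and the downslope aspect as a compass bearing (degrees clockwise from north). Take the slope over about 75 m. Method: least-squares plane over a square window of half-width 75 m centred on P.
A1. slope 10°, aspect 221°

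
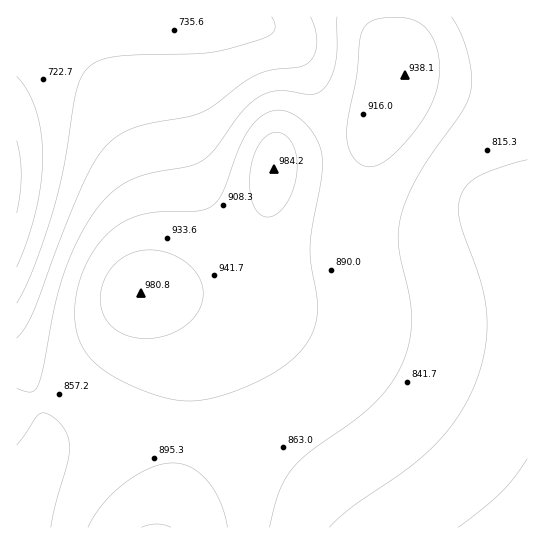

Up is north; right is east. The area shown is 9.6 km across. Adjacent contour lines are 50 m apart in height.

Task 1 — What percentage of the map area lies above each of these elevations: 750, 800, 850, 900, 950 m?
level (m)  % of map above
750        92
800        75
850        52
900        24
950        4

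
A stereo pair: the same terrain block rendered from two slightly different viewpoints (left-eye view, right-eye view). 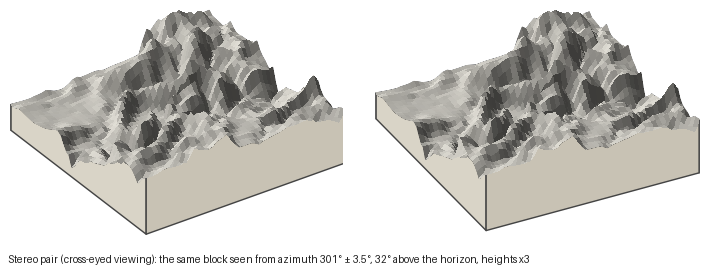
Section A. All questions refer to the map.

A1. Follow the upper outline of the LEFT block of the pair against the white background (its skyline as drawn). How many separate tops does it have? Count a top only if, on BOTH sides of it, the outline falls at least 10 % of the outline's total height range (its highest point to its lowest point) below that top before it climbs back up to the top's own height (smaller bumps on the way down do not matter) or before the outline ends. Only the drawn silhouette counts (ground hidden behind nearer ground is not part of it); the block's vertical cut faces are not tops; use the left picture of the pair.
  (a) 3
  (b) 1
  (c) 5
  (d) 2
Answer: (d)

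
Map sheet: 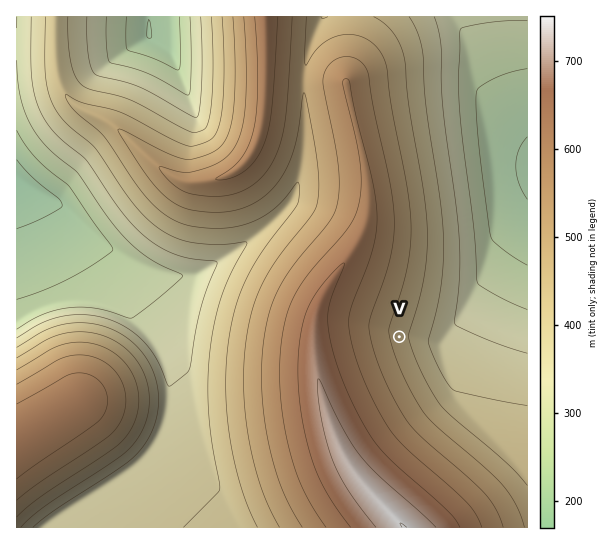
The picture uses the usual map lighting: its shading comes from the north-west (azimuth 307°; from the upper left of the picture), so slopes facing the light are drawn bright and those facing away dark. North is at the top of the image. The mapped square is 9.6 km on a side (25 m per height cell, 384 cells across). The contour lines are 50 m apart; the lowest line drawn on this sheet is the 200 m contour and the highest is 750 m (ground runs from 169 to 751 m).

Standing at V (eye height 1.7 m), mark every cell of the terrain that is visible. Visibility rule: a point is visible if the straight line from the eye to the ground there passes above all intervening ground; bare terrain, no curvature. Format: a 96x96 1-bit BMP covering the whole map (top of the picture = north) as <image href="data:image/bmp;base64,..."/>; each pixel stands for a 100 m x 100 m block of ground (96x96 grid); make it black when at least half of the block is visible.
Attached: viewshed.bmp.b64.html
<image width="96" height="96" href="data:image/bmp;base64,Qk2+BAAAAAAAAD4AAAAoAAAAYAAAAGAAAAABAAEAAAAAAIAEAAATCwAAEwsAAAIAAAAAAAAA////AAAAAAAAAAAAAAAAAAB/AAAAAAAAAAAAAAD/wAAAAAAAAAAAAAH/4AAAAAAAAAAAAAP/+AAAAAAAAAAAAAf//gAAAAAAAAAAAA///4AAAAAAAAAAAB///+AAAAAAAAAAAD////gAAAAAAAAAAH////8AAAAAAAAAAH////8AAAAAAAAAAP////8AAAAAAAAAAf////8AAAAAAAAAAf////8AAAAAAAAAA/////8AAAAAAAAAA/////8AAAAAAAAAB/////8AAAAAAAAAB/////8AAAAAAAAAB/////8AAAAAAAAAD/////8AAAAAAAAAD/////8AAAAAAAAAD/////8AAAAAAAAAD/////8AAAAAAAAAD/////8AAAAAAAAAB/////8AAAAAAAAAA/////8AAAAAAAAAA/////8AAAAAAAAAAf////8AAAAAAAAAAf////8AAAAAAAAAAP////8AAAAAAAAAAP////8AAAAAAAAAAH////8AAAAAAAAAAD////8AAAAAAAAAAD////8AAAAAAAAAAD////8AAAAAAAAAAB////8AAAAAAAAAAB////8AAAAAAAAAAD////8AAAAAAAAAAH////8AAAAAAAAAAf////8AAAAAAAAAA//+H/8AAAAAAAAAB//8D/8AAAAAAAAAB//4D/8AAAAAAAAAD//wB/8AAAAAAAAAD//wA/8AAAAAAAAAH//gAf8AAAAAAAAAD//AAP8AAAAAAAAAD/+AAH8AAAAAAAAAB/8AAD8AAAAAAAAAB/4AAD8AAAAAAAAAA/wAAB8AAAAAAAAAAfgAAA8AAAAAAAAAAfAAAAcAAAAAAAAAAOAAAAMAAAAAAAAAAAAAAAEAAAAAAAAAAAAAAAAAAAAAAAAAAAAAAAAAAAAAAAAAAAAAAAAAAAAAAAAAAAAAAAAAAAAAAAAAAAAAAAAAAAAAAAAAAAAAAAAAAAAAAAAAAAAAAAAAAAAAAAAAAAAAAAAAAAAAAAAAAAAAAAAAAAAAAAAAAAAAAAAAAAAAAAAAAAAAAAAAAAAAAAAAAAAAAAAAAAAAAAAAAAAAAAAAAAAAAAAAAAAAAAAAAAAAAAAAAAAAAAAAAAAAAAAAAAAAAAAAAAAAAAAAAAAAAAAAAAAAAAAAAAAAAAAAAAAAAAAAAAAAAAAAAAAAAAAAAAAAAAAAAAAAAAAAAAAAAAAAAAAAAAAAAAAAAAAAAAAAAAAAAAAAAAAAAAAAAAAAAAAAAAAAAAAAAAAAAAAAAAAAAAAAAAAAAAAAAAAAAAAAAAAAAAAAAAAAAAAAAAAAAAAAAAAAAAAAAAAAAAAAAAAAAAAAAAAAAAAAAAAAAAAAAAAAAAAAAAAAAAAAAAAAAAAAAAAAAAAAAAAAAAAAAAAAAAAAAAAAAAAAAAAAAAAAAAAAAAAAAAAAAAAAAAAAAAAAAAAAAAAAAAAAAAAAAAAAAAAAAAAAAAAAAAAAAAAAAAAAAAAAAAAAAAAAAAAAAAAAAAAAAAAAAAAAAAAAAAAAAAAAAAAAAAAAAAA="/>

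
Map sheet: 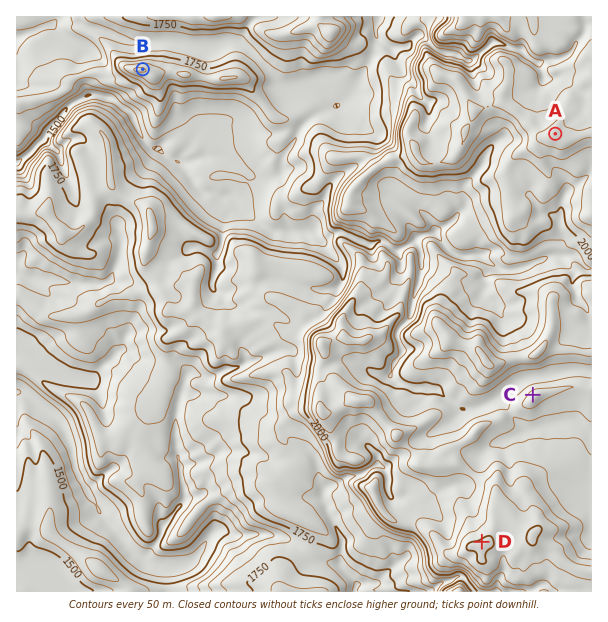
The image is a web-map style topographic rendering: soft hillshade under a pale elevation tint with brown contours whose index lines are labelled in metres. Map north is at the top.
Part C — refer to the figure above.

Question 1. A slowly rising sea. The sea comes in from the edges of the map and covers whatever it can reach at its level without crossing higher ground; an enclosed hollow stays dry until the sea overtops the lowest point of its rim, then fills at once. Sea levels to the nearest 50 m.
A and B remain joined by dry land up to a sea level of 1700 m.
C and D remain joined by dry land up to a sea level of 2050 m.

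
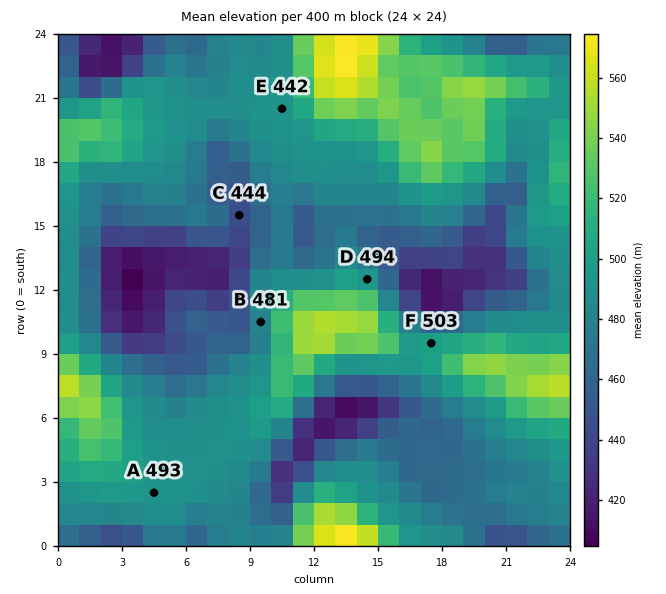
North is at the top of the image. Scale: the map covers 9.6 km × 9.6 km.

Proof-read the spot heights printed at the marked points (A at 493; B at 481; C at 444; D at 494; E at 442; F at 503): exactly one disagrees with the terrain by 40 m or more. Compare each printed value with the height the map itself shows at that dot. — E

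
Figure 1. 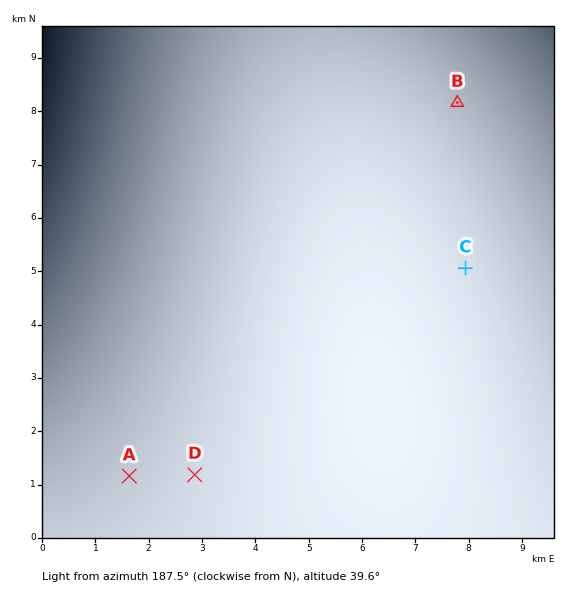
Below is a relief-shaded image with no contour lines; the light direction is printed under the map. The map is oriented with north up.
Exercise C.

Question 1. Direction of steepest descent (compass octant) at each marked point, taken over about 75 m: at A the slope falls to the E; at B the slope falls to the E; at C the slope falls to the E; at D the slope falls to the E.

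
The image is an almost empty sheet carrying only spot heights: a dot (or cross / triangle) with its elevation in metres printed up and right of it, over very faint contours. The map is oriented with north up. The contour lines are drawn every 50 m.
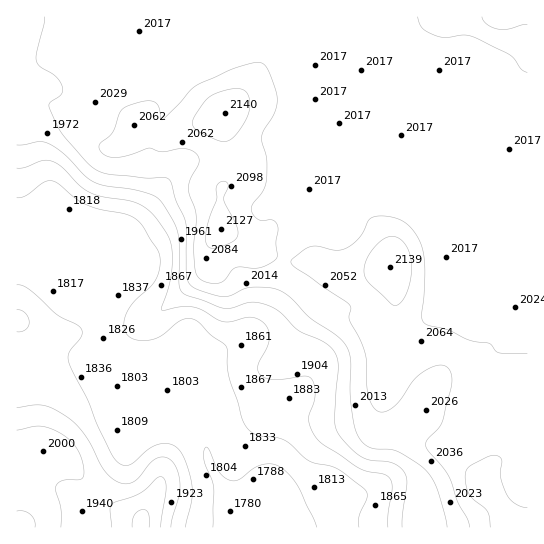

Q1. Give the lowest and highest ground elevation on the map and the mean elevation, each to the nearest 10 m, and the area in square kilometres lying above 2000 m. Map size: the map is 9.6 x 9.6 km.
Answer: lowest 1780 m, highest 2140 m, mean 1970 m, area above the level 53.8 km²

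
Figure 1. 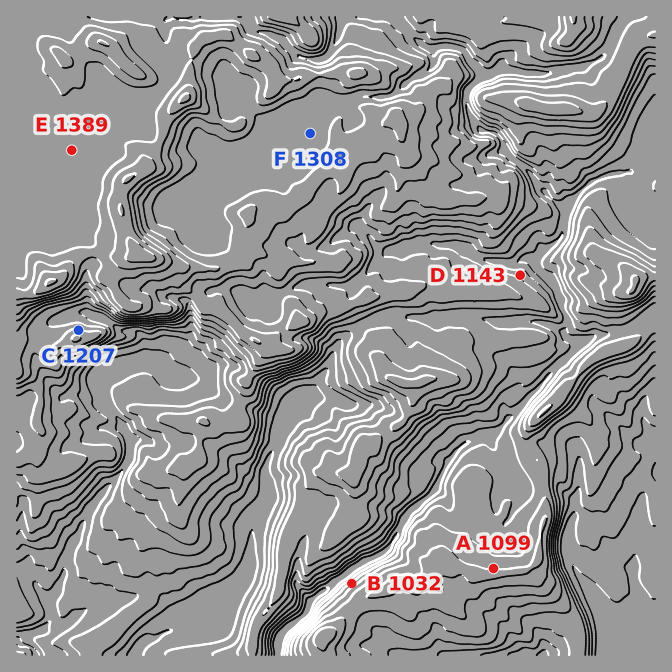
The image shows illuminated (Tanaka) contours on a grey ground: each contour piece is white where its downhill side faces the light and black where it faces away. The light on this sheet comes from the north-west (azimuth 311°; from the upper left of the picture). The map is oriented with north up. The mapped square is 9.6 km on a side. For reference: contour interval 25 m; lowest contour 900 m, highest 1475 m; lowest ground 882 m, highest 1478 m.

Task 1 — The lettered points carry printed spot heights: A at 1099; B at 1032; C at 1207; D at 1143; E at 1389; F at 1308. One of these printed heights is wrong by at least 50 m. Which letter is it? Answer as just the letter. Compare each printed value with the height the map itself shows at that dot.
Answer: C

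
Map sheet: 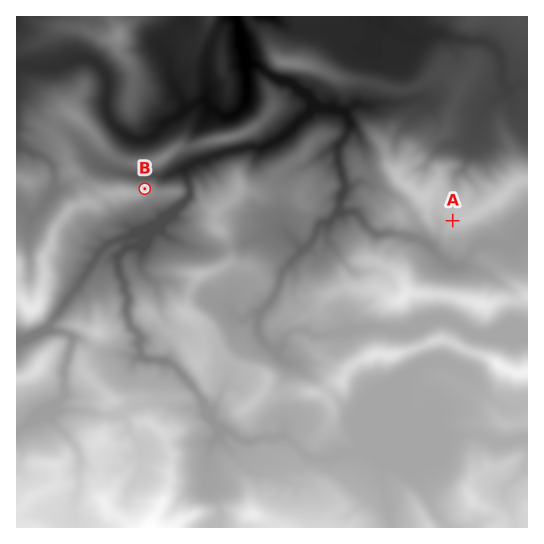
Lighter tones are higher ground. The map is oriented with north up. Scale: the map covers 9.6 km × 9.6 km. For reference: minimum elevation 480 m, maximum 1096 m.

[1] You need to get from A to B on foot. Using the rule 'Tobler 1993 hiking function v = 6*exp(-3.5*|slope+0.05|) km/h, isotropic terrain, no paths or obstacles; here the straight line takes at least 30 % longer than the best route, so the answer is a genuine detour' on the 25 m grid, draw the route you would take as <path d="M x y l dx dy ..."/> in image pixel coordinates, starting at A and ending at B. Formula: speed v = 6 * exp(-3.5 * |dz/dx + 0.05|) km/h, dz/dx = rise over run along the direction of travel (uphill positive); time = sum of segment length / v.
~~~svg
<path d="M453 221l-8 4-8 6-3 2-3 0-5-3-4 0-5 3-15 0-3 1-21 0-15-7-8-8-2-1-2 0-8 5-4 0-2 2-7 6-3 2-5-3-4 3-3-2-1-2 0-10-1 0-16-8-27-26-13-7-2 0-5-3-3-2-2-6-4-2-8 0-14 6-2 3-3 1-5 0-7 4-5 0-3 2-1 2 0 4-2 3-2 1-2 3-2 3-11 5-7 0-8-4-8-8-2-1-4 0"/>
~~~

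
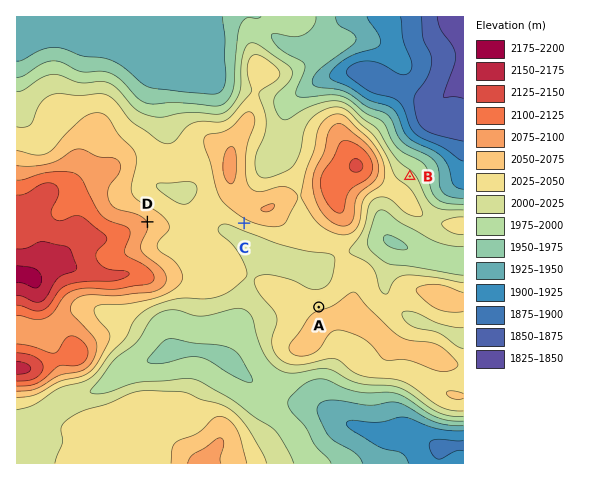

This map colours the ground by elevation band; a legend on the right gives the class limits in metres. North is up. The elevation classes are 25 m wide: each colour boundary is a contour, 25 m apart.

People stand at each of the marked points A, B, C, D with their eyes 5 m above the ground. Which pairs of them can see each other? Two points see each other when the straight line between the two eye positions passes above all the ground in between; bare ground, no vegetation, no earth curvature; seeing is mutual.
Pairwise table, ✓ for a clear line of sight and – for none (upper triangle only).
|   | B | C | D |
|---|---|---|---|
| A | – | ✓ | ✓ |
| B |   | – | – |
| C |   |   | ✓ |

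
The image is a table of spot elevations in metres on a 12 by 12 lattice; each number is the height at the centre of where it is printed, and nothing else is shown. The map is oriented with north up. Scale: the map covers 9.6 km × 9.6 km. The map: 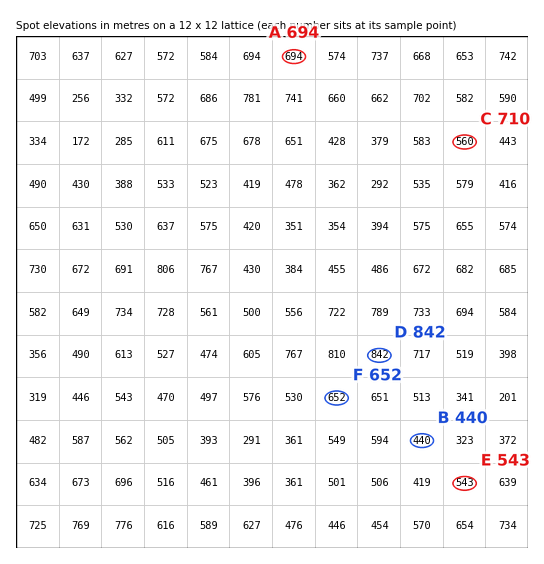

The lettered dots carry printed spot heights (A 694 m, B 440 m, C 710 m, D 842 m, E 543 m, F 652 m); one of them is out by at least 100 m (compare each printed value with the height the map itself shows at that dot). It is C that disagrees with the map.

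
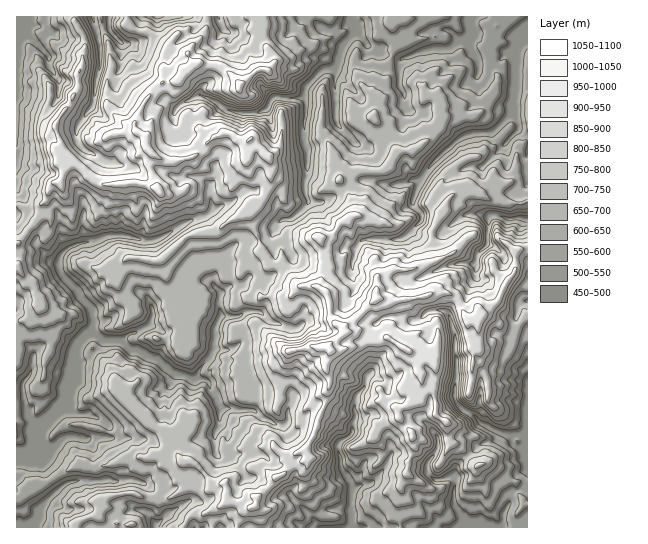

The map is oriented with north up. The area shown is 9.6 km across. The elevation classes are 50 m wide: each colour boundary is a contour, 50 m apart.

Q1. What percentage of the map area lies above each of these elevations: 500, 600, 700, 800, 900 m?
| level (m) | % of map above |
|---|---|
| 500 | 93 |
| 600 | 73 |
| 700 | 45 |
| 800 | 22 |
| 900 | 6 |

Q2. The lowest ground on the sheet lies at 470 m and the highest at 1080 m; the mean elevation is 690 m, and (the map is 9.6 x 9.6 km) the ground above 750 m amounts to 28.9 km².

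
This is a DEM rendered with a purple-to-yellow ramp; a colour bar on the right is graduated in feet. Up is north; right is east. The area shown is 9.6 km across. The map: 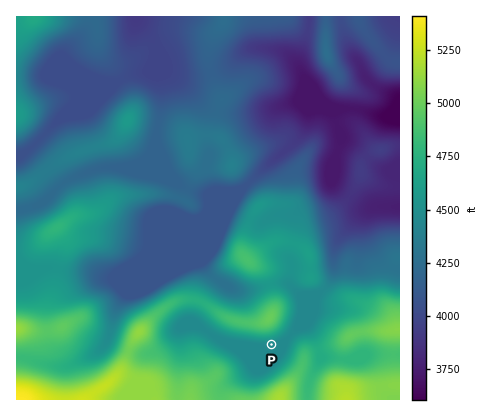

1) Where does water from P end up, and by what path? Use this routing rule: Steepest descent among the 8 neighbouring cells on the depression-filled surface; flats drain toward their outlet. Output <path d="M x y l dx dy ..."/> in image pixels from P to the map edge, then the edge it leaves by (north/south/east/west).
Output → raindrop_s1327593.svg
<path d="M272 344l18-8 4-6 24-24 0-6 4-8 8-10 2-4 2-26 0-4 6-10 28-28 10-4 22 0"/>
exit: east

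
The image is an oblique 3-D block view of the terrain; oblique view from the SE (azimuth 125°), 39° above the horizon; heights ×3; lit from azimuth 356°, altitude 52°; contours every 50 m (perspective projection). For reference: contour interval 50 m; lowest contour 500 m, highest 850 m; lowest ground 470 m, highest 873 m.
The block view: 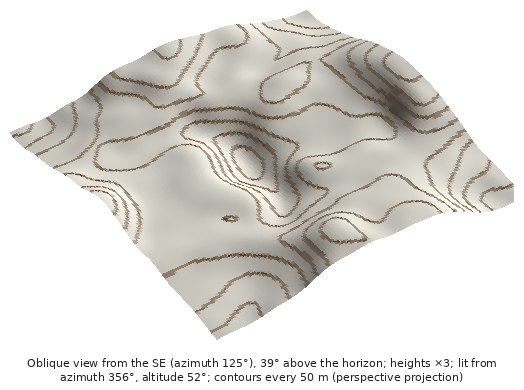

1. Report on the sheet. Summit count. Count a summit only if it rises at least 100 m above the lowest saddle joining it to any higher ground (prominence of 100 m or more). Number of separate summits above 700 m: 1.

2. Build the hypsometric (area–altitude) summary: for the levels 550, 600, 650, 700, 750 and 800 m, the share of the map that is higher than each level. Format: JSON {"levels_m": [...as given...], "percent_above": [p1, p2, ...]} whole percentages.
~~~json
{"levels_m": [550, 600, 650, 700, 750, 800], "percent_above": [93, 83, 62, 24, 12, 4]}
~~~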